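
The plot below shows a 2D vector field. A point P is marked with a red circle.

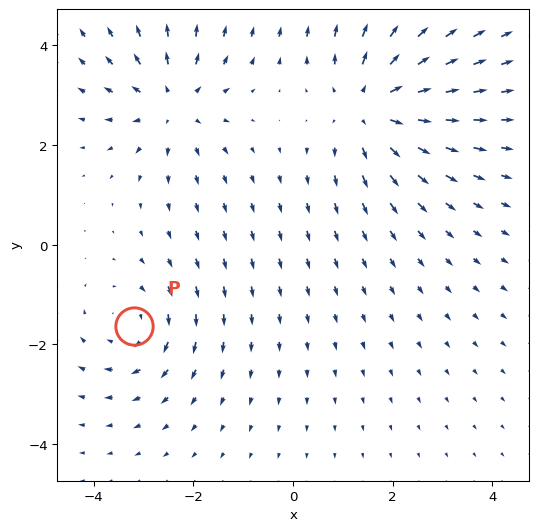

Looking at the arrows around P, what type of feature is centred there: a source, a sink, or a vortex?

vortex

At P (-3.2, -1.6) the arrows circulate clockwise. Divergence ≈0, curl about -3 — near-zero divergence with nonzero curl is a vortex.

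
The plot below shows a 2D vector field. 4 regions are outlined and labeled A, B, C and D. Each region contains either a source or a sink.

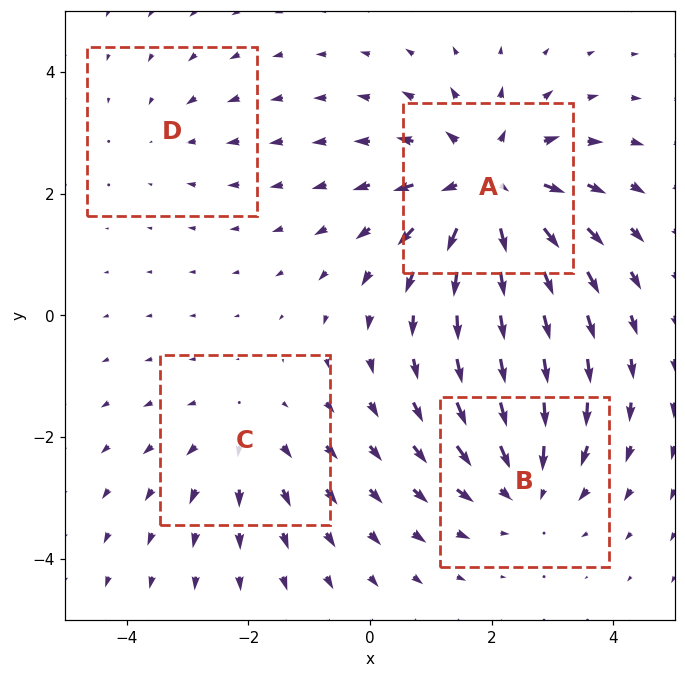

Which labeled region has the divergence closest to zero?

D

Divergence at each region's feature centre — A: about +6, B: about -4, C: about +3, D: about -2. Region D is closest to zero.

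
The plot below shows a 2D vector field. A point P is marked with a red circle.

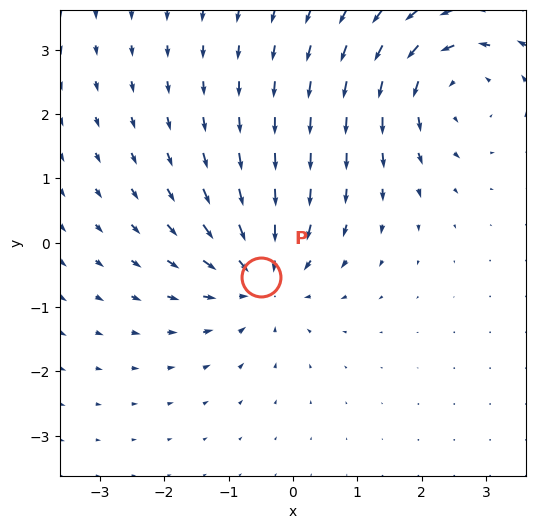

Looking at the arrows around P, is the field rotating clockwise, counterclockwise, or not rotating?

not rotating

Near P at (-0.5, -0.5) the arrows show no circulation. The curl there is ≈0.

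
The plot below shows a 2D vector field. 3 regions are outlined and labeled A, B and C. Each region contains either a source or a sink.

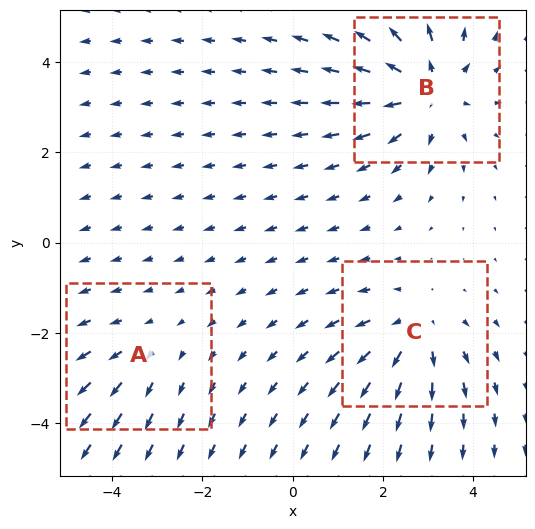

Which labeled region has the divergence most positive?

Divergence at each region's feature centre — A: about +2, B: about +4, C: about +3. Region B is most positive.

B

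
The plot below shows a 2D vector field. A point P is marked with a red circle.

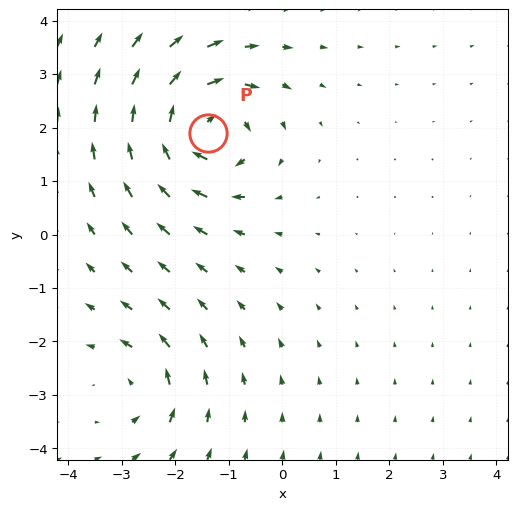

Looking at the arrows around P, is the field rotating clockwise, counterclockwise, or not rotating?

clockwise

Near P at (-1.4, 1.9) the arrows circulate clockwise. The curl (z-component) there is about -7; negative curl means clockwise rotation.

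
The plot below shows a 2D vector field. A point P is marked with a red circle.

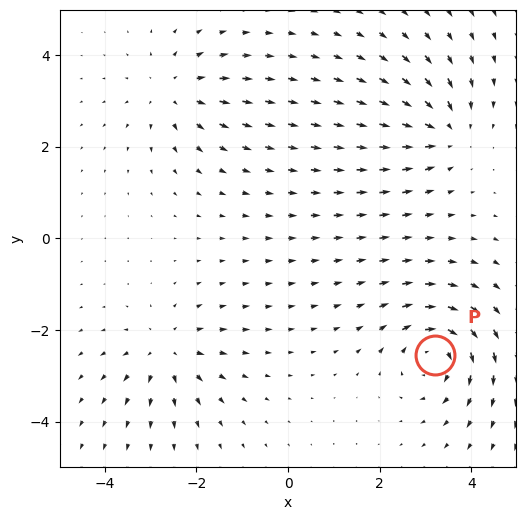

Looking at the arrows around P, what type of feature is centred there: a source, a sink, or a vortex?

vortex

At P (3.2, -2.5) the arrows circulate clockwise. Divergence ≈0, curl about -6 — near-zero divergence with nonzero curl is a vortex.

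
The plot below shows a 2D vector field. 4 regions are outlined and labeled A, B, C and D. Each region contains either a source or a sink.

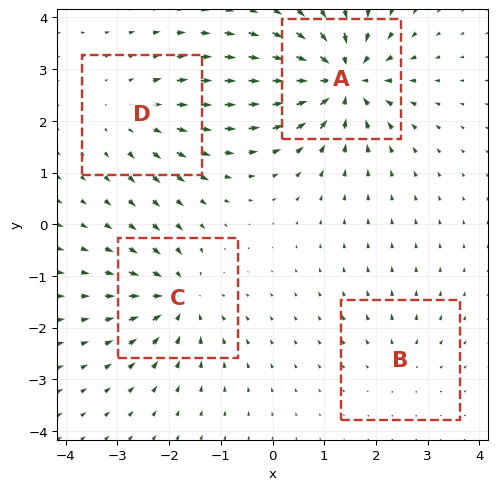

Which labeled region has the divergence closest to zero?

Divergence at each region's feature centre — A: about -8, B: about +2, C: about -6, D: about +4. Region B is closest to zero.

B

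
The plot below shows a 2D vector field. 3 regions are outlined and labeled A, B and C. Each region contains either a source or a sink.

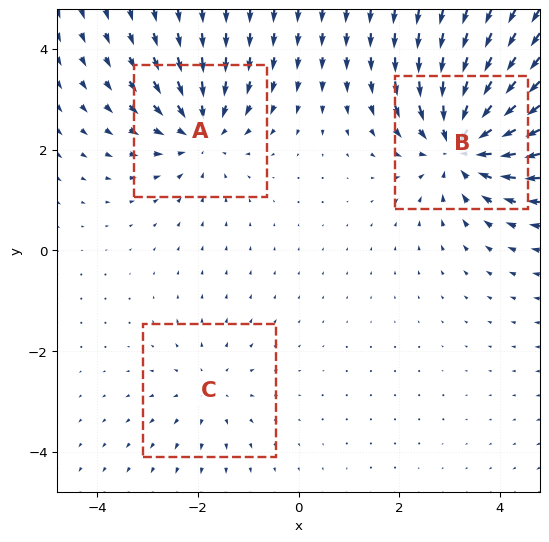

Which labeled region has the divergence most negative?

B

Divergence at each region's feature centre — A: about -4, B: about -5, C: about +2. Region B is most negative.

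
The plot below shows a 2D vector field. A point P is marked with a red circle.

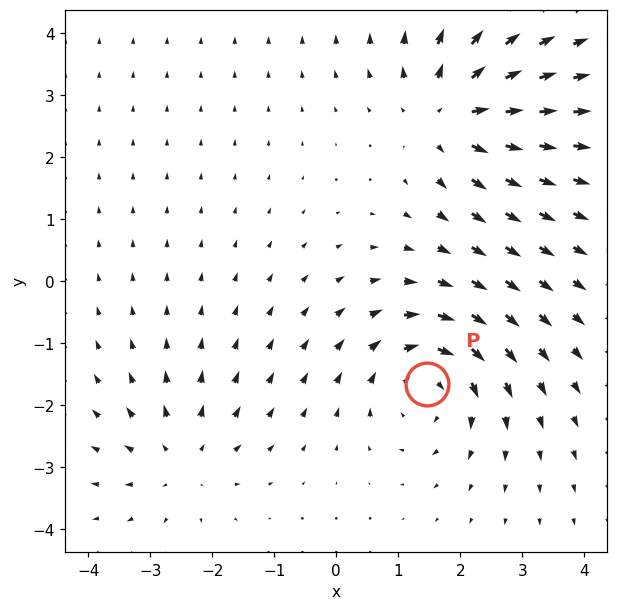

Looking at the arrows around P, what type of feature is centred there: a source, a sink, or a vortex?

At P (1.5, -1.7) the arrows circulate clockwise. Divergence ≈0, curl about -5 — near-zero divergence with nonzero curl is a vortex.

vortex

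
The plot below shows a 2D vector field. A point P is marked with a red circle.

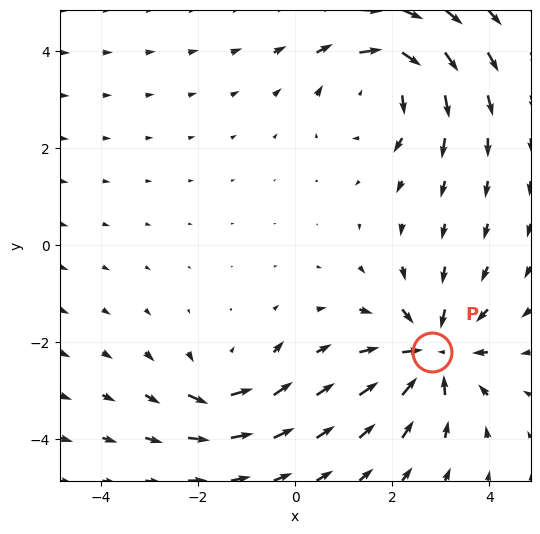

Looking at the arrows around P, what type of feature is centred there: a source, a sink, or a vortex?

sink

At P (2.8, -2.2) the arrows converge inward. Divergence about -5, curl ≈0 — negative divergence with near-zero curl is a sink.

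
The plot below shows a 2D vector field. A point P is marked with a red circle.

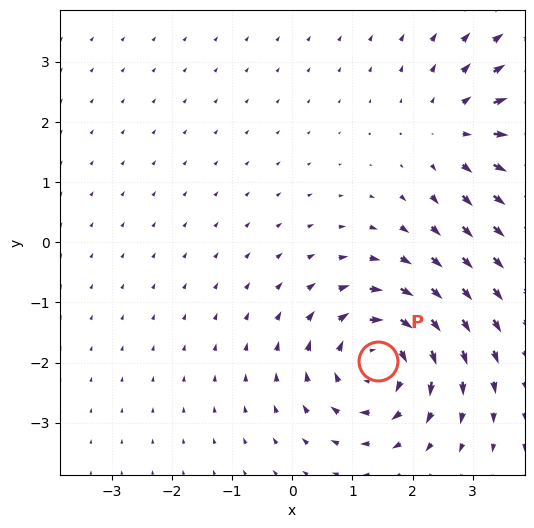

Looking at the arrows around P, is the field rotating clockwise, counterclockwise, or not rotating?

clockwise

Near P at (1.4, -2.0) the arrows circulate clockwise. The curl (z-component) there is about -4; negative curl means clockwise rotation.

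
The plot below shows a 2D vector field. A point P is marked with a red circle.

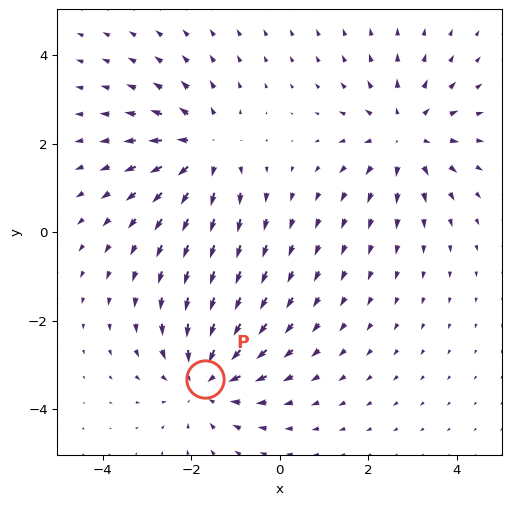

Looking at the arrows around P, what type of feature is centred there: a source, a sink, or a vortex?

At P (-1.7, -3.3) the arrows converge inward. Divergence about -4, curl ≈0 — negative divergence with near-zero curl is a sink.

sink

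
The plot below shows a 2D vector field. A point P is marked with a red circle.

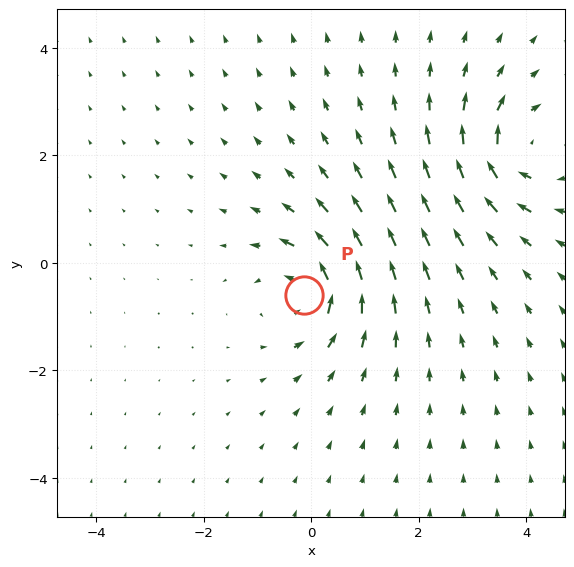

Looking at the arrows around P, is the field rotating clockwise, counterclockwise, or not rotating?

counterclockwise

Near P at (-0.1, -0.6) the arrows circulate counterclockwise. The curl (z-component) there is about +6; positive curl means counterclockwise rotation.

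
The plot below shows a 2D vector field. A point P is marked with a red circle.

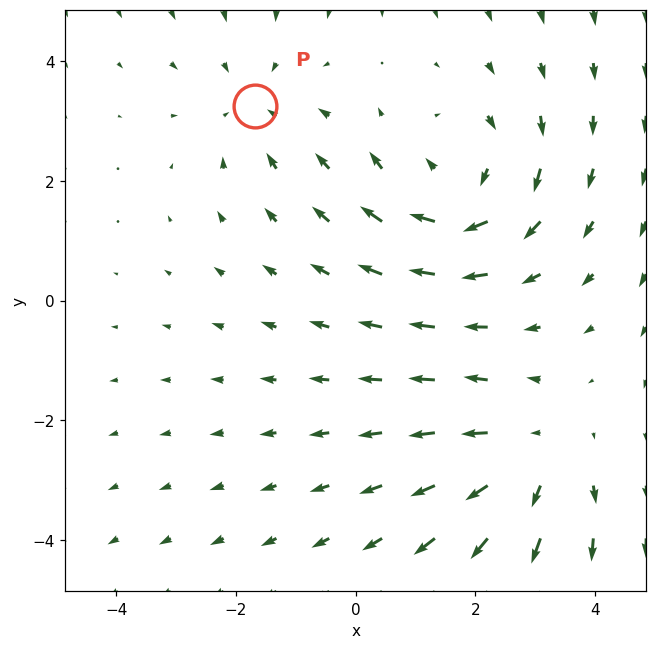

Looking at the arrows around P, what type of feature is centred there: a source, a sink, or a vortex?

sink

At P (-1.7, 3.2) the arrows converge inward. Divergence about -2, curl ≈0 — negative divergence with near-zero curl is a sink.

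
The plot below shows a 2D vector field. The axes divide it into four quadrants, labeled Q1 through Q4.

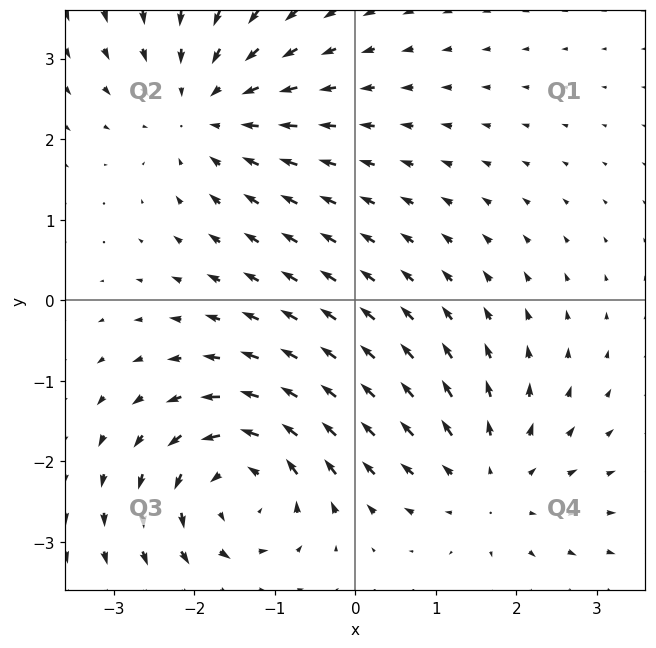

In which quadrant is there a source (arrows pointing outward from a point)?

Q4

The source sits at approximately (1.7, -2.3), which lies in quadrant Q4. The divergence there is about +3, positive as expected for a source.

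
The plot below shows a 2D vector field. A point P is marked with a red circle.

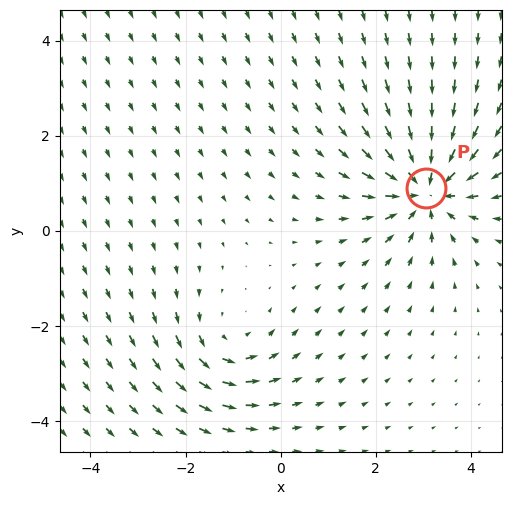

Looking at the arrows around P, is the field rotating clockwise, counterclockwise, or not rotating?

not rotating

Near P at (3.0, 0.9) the arrows show no circulation. The curl there is ≈0.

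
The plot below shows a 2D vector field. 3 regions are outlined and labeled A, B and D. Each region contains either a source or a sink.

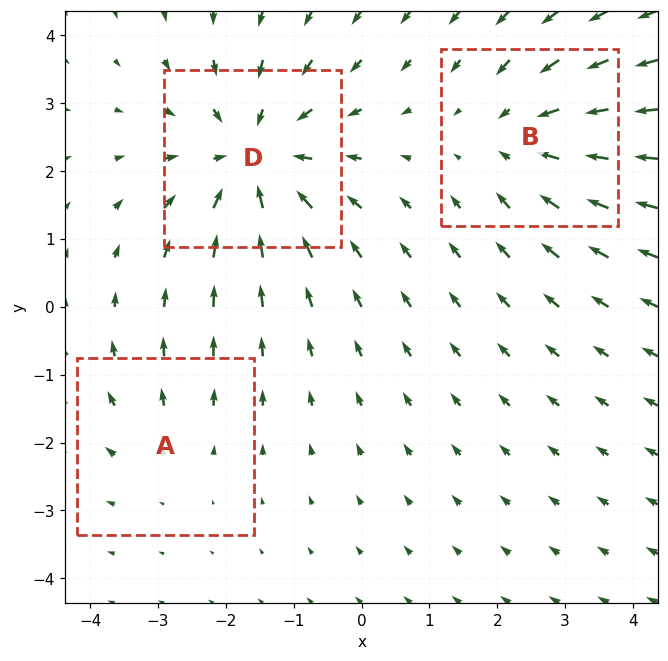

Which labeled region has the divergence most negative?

Divergence at each region's feature centre — A: about +2, B: about -3, D: about -4. Region D is most negative.

D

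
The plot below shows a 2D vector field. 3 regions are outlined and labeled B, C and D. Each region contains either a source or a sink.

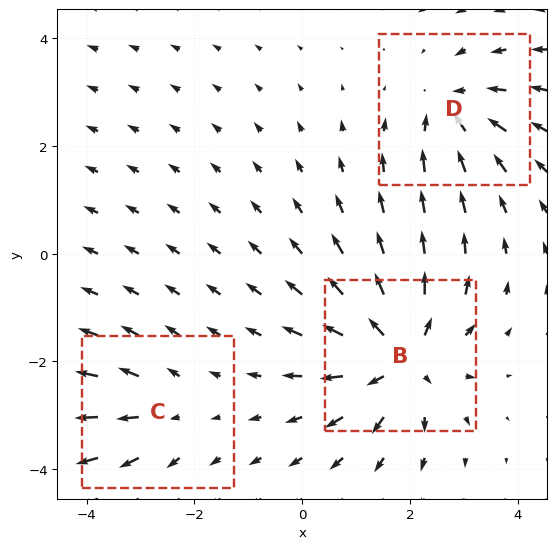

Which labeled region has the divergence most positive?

B

Divergence at each region's feature centre — B: about +5, C: about +2, D: about -3. Region B is most positive.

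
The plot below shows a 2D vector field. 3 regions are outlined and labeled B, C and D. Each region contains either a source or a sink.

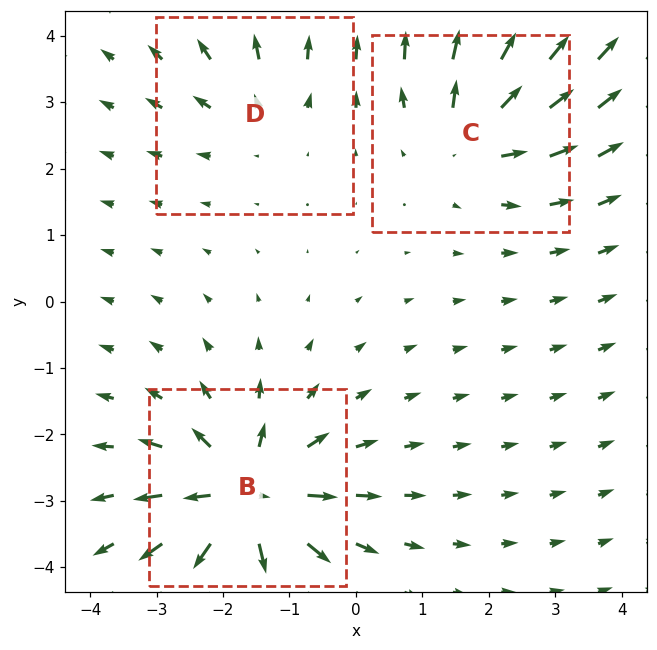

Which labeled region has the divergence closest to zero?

D

Divergence at each region's feature centre — B: about +6, C: about +4, D: about +2. Region D is closest to zero.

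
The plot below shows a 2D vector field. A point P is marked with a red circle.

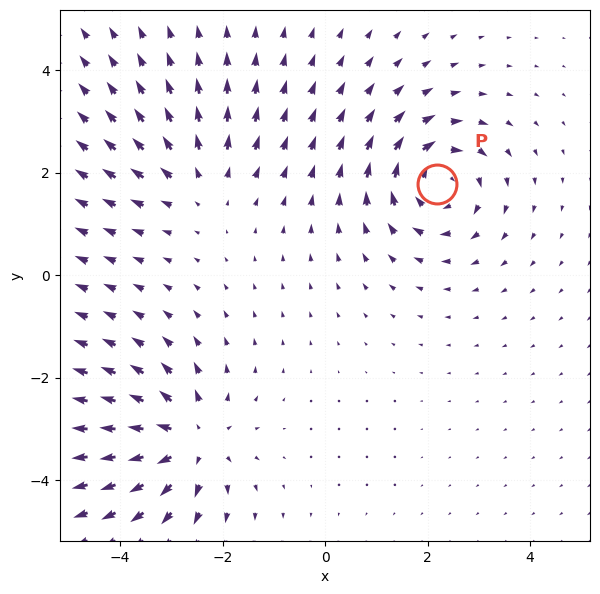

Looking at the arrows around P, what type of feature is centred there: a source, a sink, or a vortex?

vortex

At P (2.2, 1.8) the arrows circulate clockwise. Divergence ≈0, curl about -6 — near-zero divergence with nonzero curl is a vortex.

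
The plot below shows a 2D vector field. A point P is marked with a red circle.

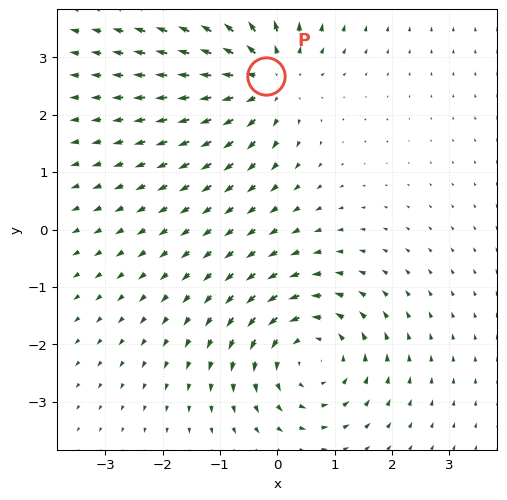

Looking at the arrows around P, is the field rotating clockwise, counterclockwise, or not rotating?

Near P at (-0.2, 2.7) the arrows show no circulation. The curl there is ≈0.

not rotating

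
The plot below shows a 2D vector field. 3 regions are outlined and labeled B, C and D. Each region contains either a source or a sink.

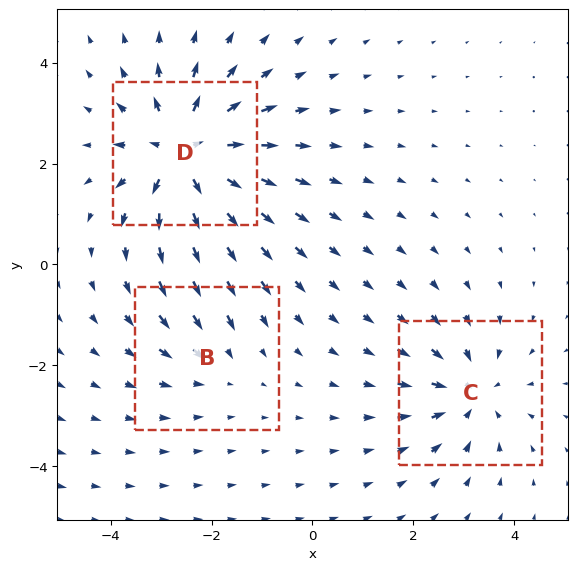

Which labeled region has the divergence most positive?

Divergence at each region's feature centre — B: about -2, C: about -3, D: about +5. Region D is most positive.

D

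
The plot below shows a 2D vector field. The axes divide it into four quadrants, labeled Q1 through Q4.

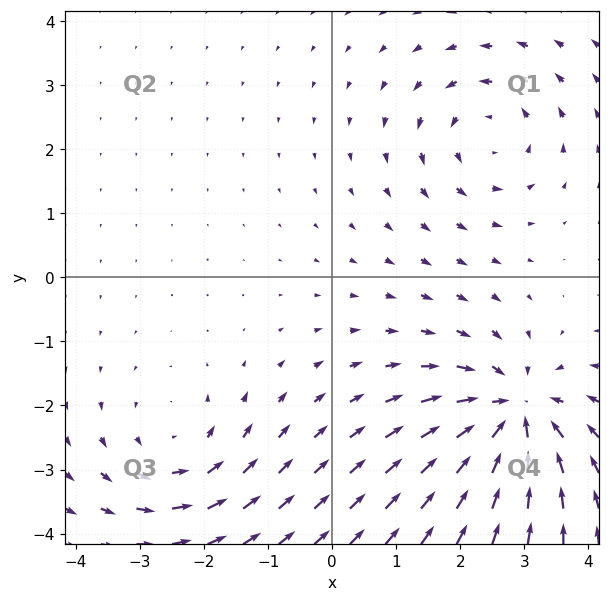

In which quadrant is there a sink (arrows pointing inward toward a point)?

Q4

The sink sits at approximately (2.8, -2.1), which lies in quadrant Q4. The divergence there is about -6, negative as expected for a sink.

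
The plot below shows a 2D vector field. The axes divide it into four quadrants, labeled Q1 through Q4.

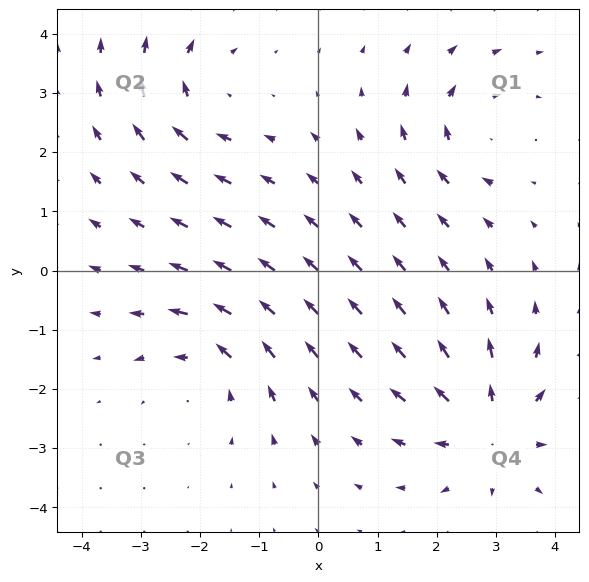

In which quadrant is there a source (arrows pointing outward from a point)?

The source sits at approximately (2.9, -2.6), which lies in quadrant Q4. The divergence there is about +4, positive as expected for a source.

Q4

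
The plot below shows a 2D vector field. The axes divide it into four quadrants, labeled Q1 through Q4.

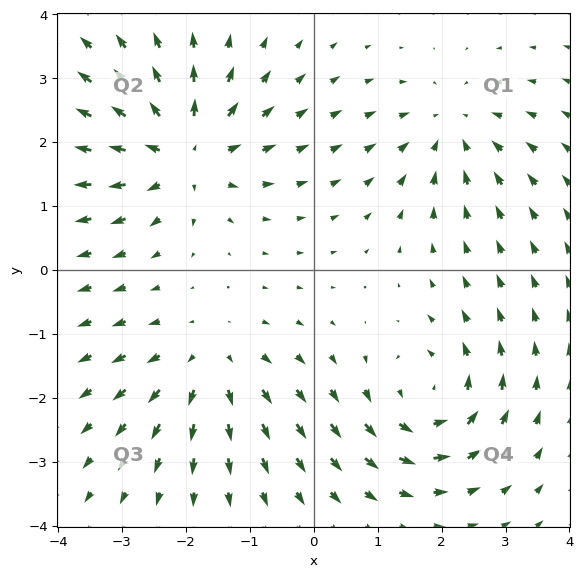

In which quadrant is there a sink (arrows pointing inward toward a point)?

Q1

The sink sits at approximately (2.2, 2.2), which lies in quadrant Q1. The divergence there is about -3, negative as expected for a sink.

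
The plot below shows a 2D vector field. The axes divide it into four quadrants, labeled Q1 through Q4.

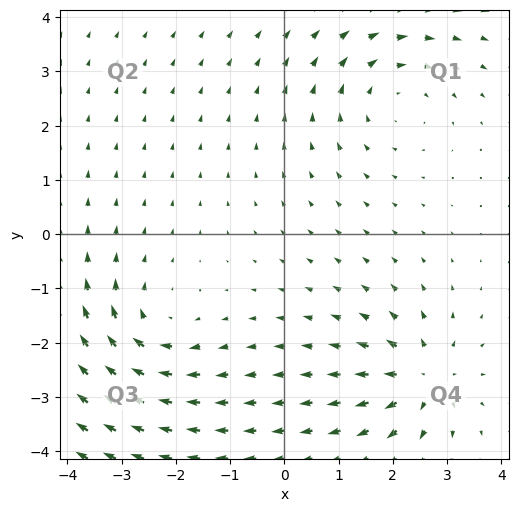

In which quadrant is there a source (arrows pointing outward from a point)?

Q4

The source sits at approximately (2.5, -2.6), which lies in quadrant Q4. The divergence there is about +4, positive as expected for a source.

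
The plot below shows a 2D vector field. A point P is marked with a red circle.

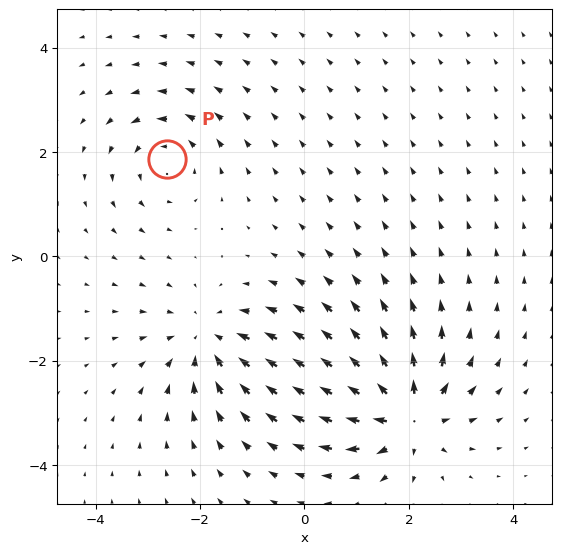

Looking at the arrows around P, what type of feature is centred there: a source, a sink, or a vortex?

At P (-2.6, 1.9) the arrows circulate counterclockwise. Divergence ≈0, curl about +3 — near-zero divergence with nonzero curl is a vortex.

vortex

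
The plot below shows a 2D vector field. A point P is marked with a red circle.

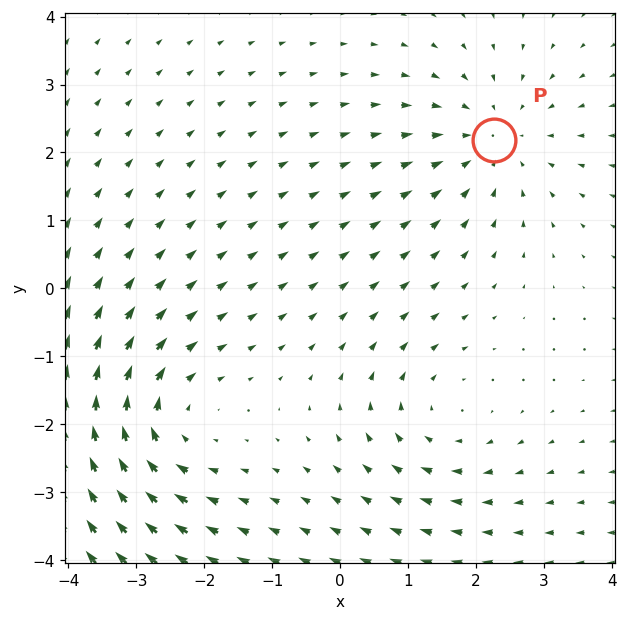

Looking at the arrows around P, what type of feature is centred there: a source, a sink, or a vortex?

sink

At P (2.3, 2.2) the arrows converge inward. Divergence about -3, curl ≈0 — negative divergence with near-zero curl is a sink.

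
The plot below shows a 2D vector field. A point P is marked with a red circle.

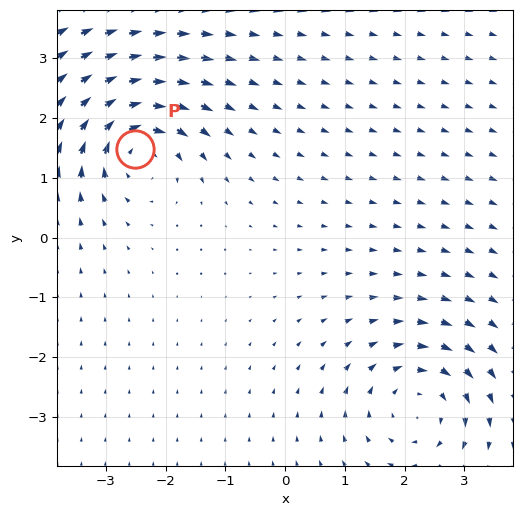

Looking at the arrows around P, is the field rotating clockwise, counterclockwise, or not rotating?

clockwise

Near P at (-2.5, 1.5) the arrows circulate clockwise. The curl (z-component) there is about -4; negative curl means clockwise rotation.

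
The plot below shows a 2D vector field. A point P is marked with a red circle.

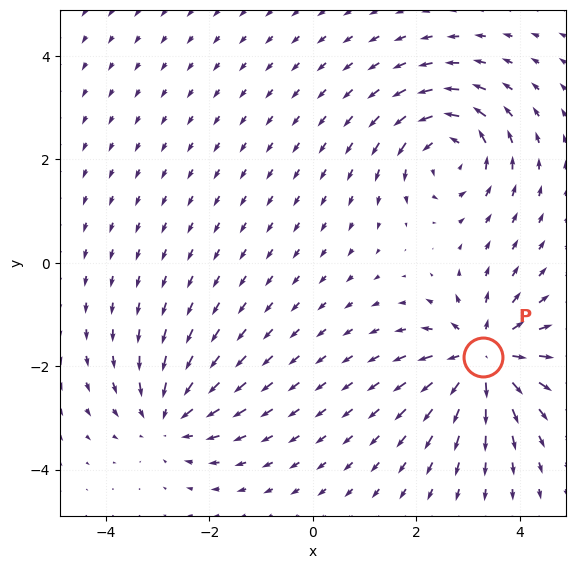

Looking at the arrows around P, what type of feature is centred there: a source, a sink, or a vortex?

At P (3.3, -1.8) the arrows spread outward. Divergence about +7, curl ≈0 — positive divergence with near-zero curl is a source.

source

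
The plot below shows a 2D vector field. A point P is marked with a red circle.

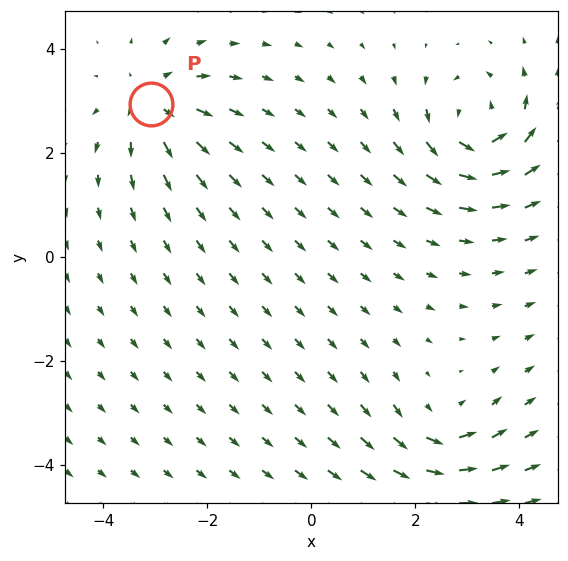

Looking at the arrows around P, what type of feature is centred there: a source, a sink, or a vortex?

source

At P (-3.1, 2.9) the arrows spread outward. Divergence about +5, curl ≈0 — positive divergence with near-zero curl is a source.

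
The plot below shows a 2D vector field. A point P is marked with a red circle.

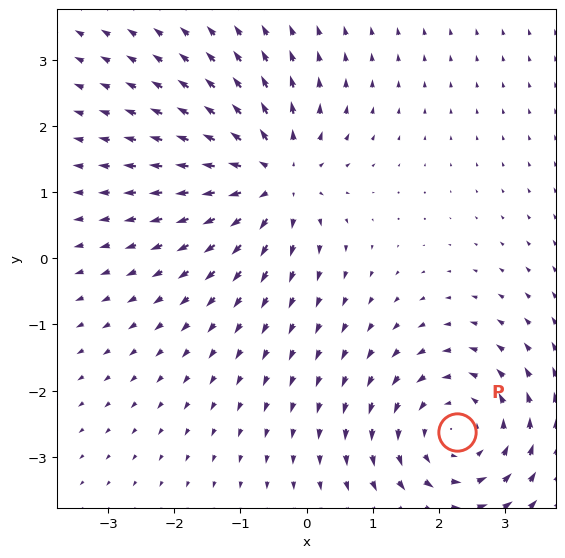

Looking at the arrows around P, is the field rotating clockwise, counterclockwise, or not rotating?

Near P at (2.3, -2.6) the arrows circulate counterclockwise. The curl (z-component) there is about +4; positive curl means counterclockwise rotation.

counterclockwise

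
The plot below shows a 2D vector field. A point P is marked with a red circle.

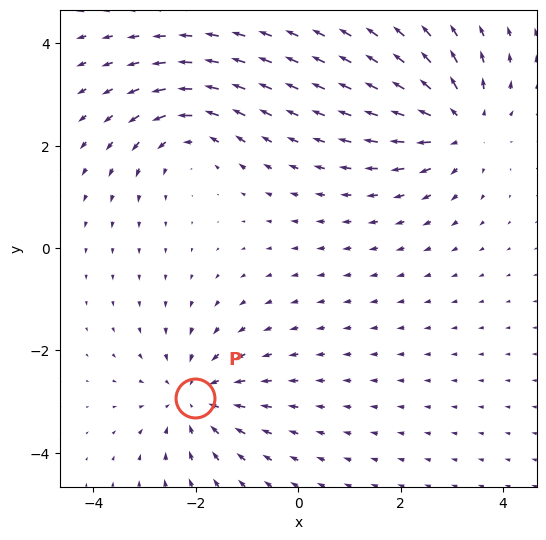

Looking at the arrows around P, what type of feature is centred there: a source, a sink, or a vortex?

At P (-2.0, -2.9) the arrows converge inward. Divergence about -3, curl ≈0 — negative divergence with near-zero curl is a sink.

sink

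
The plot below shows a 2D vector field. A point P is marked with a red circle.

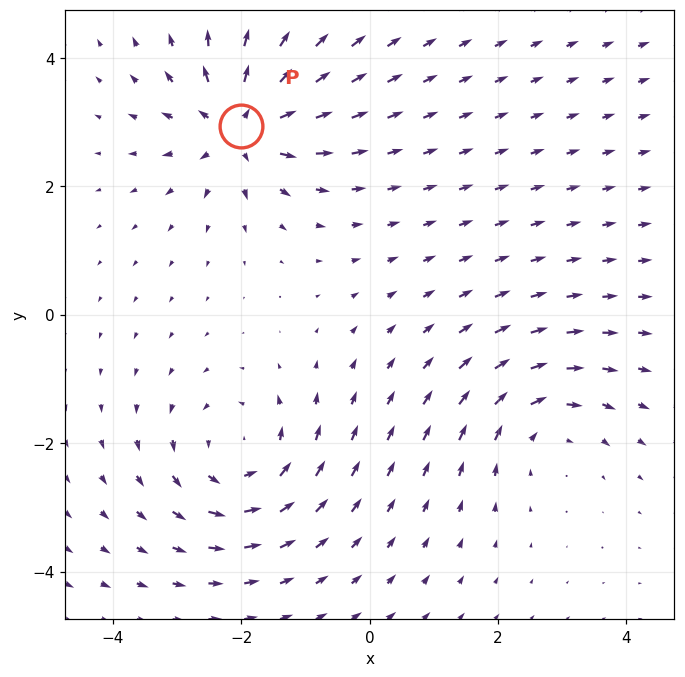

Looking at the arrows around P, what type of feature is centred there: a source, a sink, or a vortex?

At P (-2.0, 2.9) the arrows spread outward. Divergence about +7, curl ≈0 — positive divergence with near-zero curl is a source.

source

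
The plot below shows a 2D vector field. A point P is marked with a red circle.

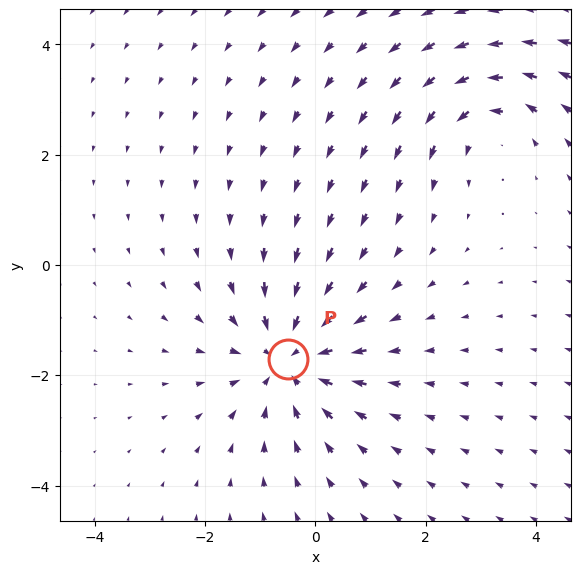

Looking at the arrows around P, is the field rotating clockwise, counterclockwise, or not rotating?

Near P at (-0.5, -1.7) the arrows show no circulation. The curl there is ≈0.

not rotating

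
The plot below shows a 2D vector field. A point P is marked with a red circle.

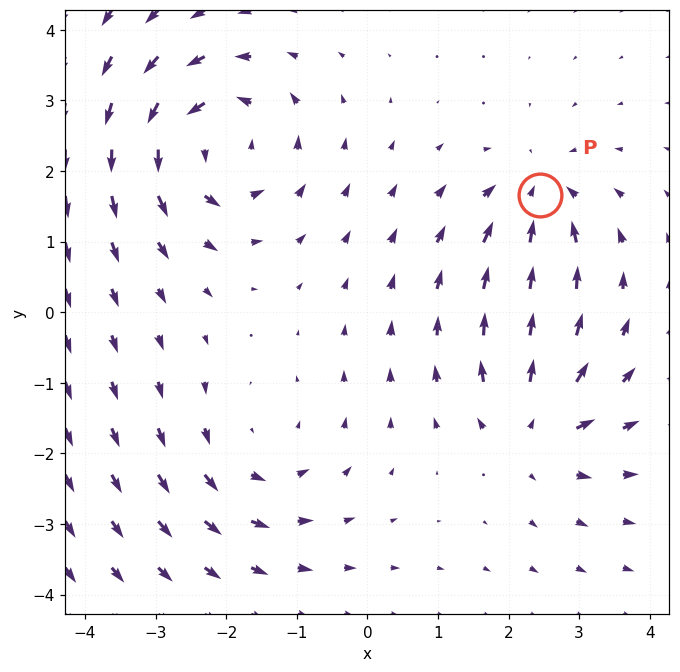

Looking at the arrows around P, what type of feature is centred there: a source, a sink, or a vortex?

sink

At P (2.4, 1.7) the arrows converge inward. Divergence about -4, curl ≈0 — negative divergence with near-zero curl is a sink.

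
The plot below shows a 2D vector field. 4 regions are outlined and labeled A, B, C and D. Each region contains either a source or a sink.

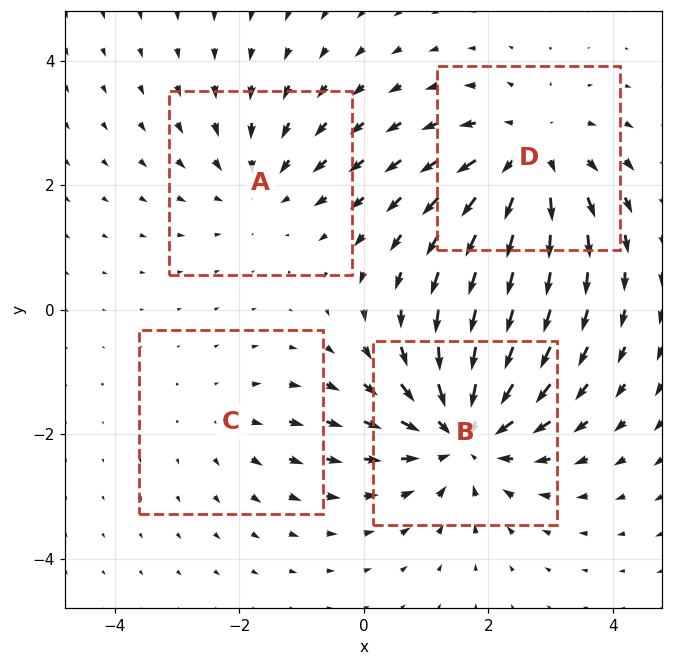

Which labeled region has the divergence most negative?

B

Divergence at each region's feature centre — A: about -3, B: about -6, C: about +2, D: about +4. Region B is most negative.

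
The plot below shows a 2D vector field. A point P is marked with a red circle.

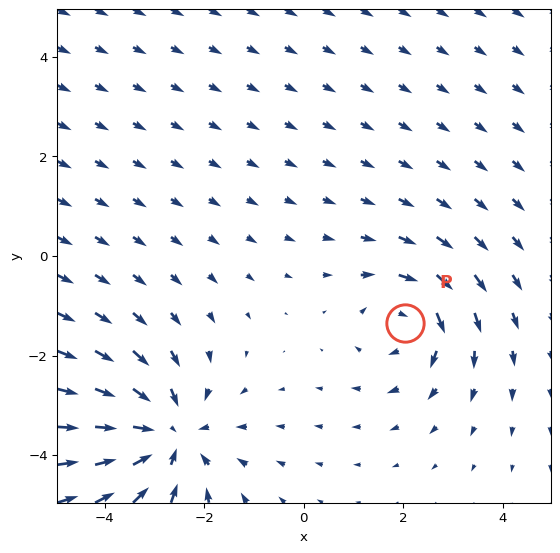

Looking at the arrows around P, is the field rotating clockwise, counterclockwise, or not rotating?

clockwise

Near P at (2.0, -1.3) the arrows circulate clockwise. The curl (z-component) there is about -3; negative curl means clockwise rotation.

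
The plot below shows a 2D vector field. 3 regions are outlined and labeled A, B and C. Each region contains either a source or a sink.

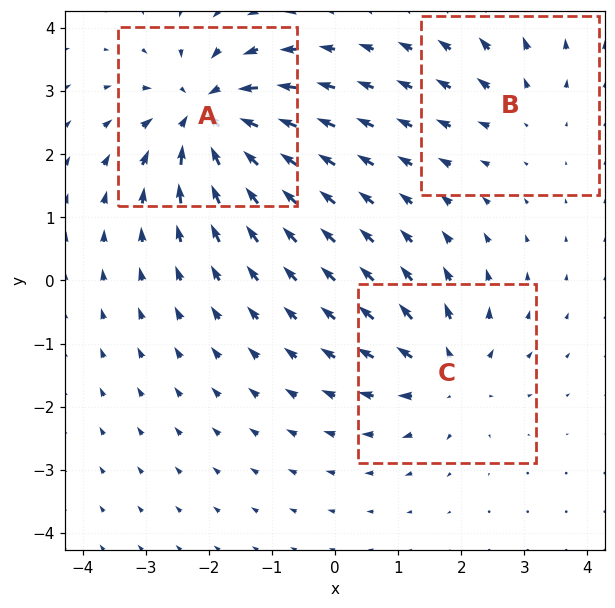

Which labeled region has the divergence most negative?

A

Divergence at each region's feature centre — A: about -6, B: about +2, C: about +4. Region A is most negative.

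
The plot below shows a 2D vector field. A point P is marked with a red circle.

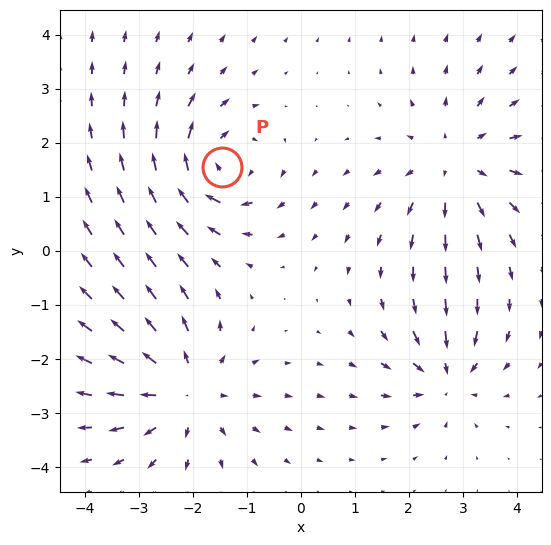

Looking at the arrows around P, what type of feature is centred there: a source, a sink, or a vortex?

vortex

At P (-1.5, 1.6) the arrows circulate clockwise. Divergence ≈0, curl about -5 — near-zero divergence with nonzero curl is a vortex.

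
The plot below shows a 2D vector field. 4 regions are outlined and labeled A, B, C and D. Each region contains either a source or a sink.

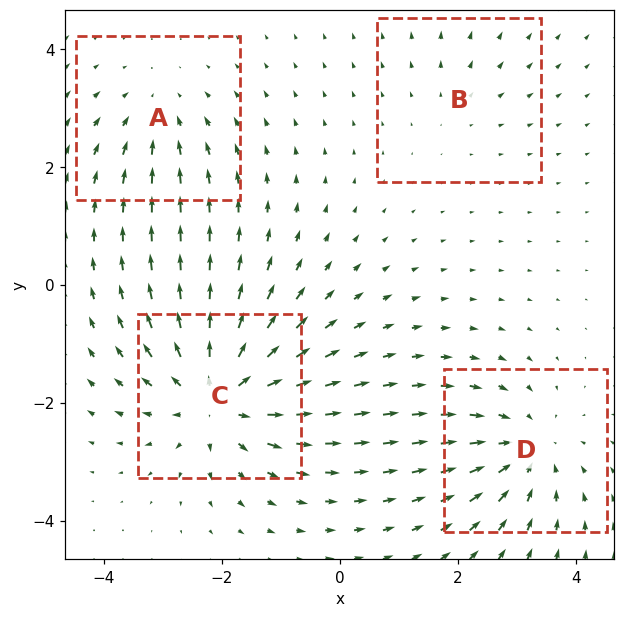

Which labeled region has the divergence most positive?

C

Divergence at each region's feature centre — A: about -3, B: about +2, C: about +7, D: about -5. Region C is most positive.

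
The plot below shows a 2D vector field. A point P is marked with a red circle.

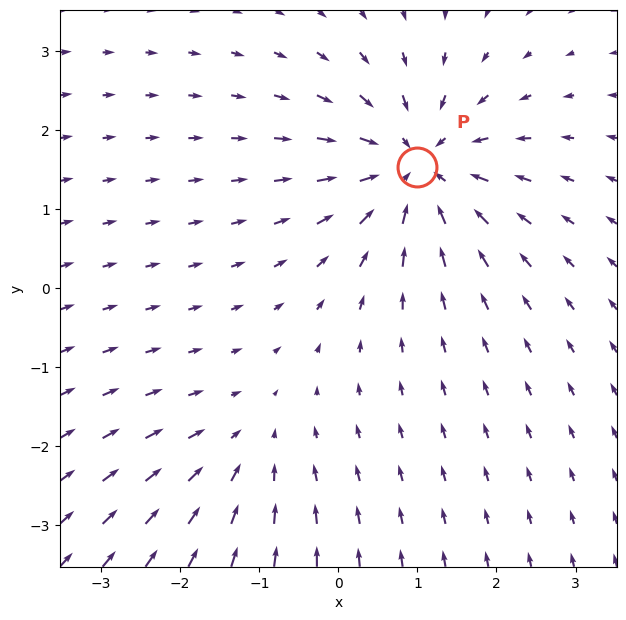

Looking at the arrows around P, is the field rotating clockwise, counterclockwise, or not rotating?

Near P at (1.0, 1.5) the arrows show no circulation. The curl there is ≈0.

not rotating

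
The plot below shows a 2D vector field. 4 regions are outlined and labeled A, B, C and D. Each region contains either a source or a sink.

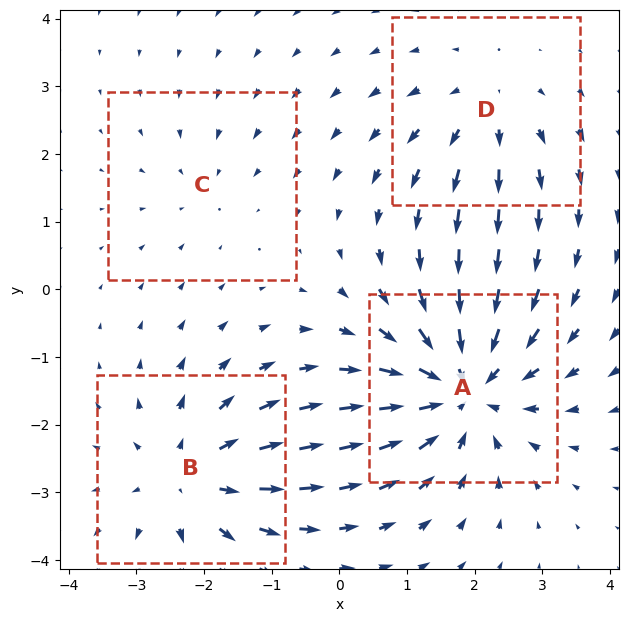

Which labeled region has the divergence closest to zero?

C

Divergence at each region's feature centre — A: about -6, B: about +4, C: about -2, D: about +3. Region C is closest to zero.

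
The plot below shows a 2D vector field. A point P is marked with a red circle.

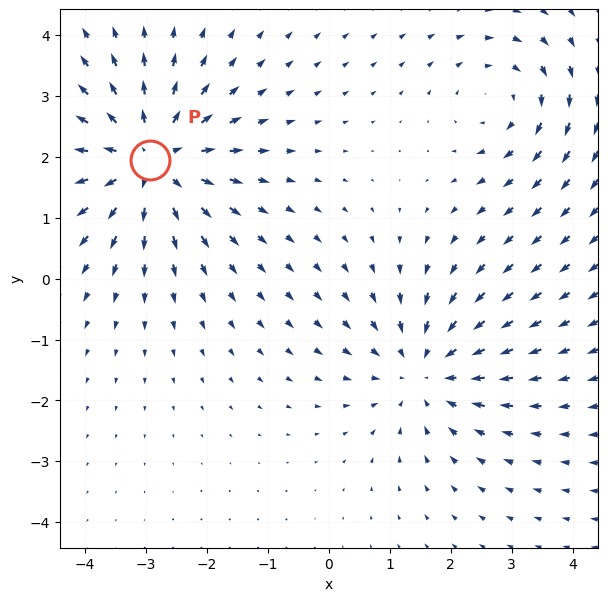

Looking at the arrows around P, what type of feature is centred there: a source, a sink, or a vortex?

At P (-2.9, 2.0) the arrows spread outward. Divergence about +4, curl ≈0 — positive divergence with near-zero curl is a source.

source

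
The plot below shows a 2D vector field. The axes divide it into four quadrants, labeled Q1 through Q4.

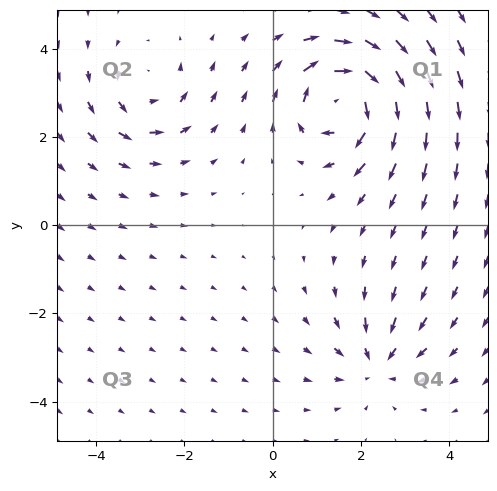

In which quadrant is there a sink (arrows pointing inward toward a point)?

Q4

The sink sits at approximately (2.4, -3.1), which lies in quadrant Q4. The divergence there is about -3, negative as expected for a sink.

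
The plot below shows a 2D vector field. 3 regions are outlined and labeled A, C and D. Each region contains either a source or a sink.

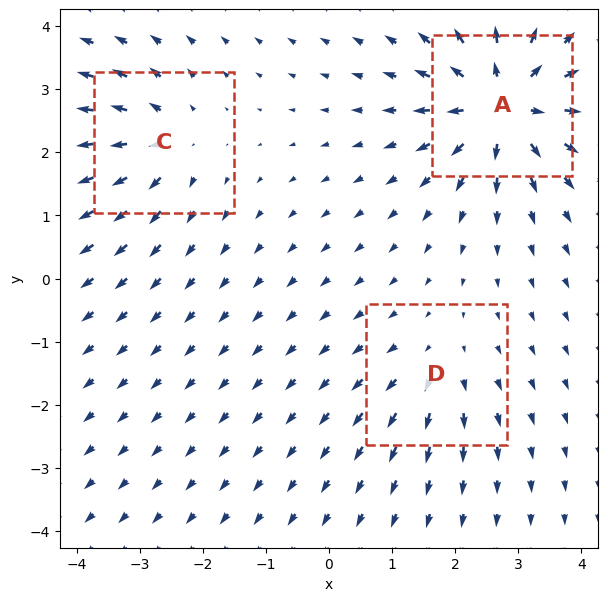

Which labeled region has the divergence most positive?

Divergence at each region's feature centre — A: about +7, C: about +4, D: about +3. Region A is most positive.

A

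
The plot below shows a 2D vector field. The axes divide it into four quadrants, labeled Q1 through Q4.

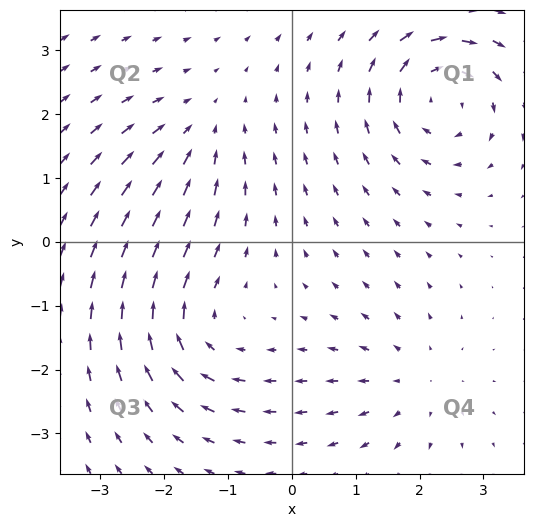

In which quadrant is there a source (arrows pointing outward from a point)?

Q4

The source sits at approximately (1.9, -2.2), which lies in quadrant Q4. The divergence there is about +3, positive as expected for a source.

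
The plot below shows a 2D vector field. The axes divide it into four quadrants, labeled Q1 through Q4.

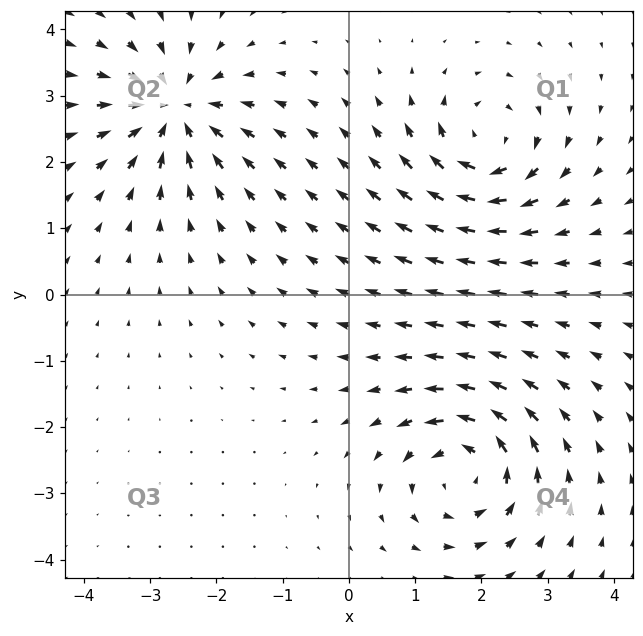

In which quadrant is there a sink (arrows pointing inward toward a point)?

Q2

The sink sits at approximately (-2.6, 2.8), which lies in quadrant Q2. The divergence there is about -6, negative as expected for a sink.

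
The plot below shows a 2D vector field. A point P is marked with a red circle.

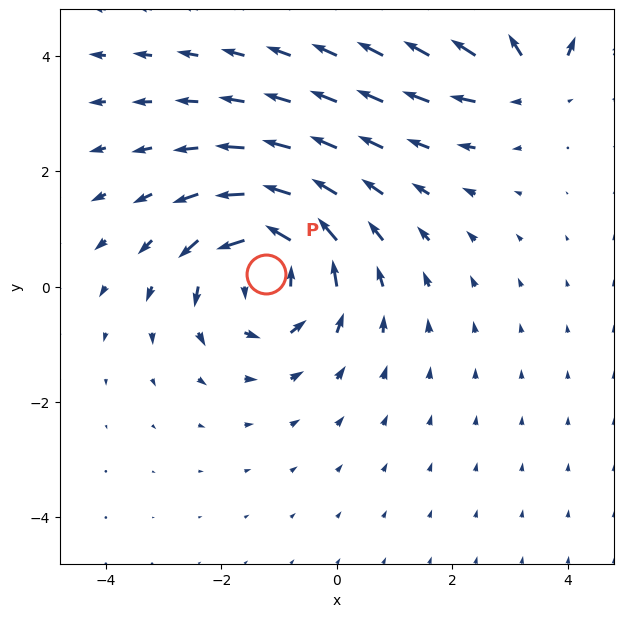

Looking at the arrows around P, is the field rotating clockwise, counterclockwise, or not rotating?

counterclockwise

Near P at (-1.2, 0.2) the arrows circulate counterclockwise. The curl (z-component) there is about +5; positive curl means counterclockwise rotation.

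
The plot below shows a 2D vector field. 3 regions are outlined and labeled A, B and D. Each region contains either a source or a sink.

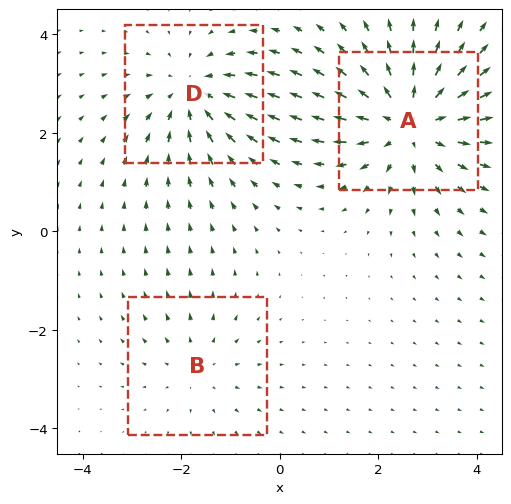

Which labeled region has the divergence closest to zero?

B

Divergence at each region's feature centre — A: about +4, B: about +2, D: about -3. Region B is closest to zero.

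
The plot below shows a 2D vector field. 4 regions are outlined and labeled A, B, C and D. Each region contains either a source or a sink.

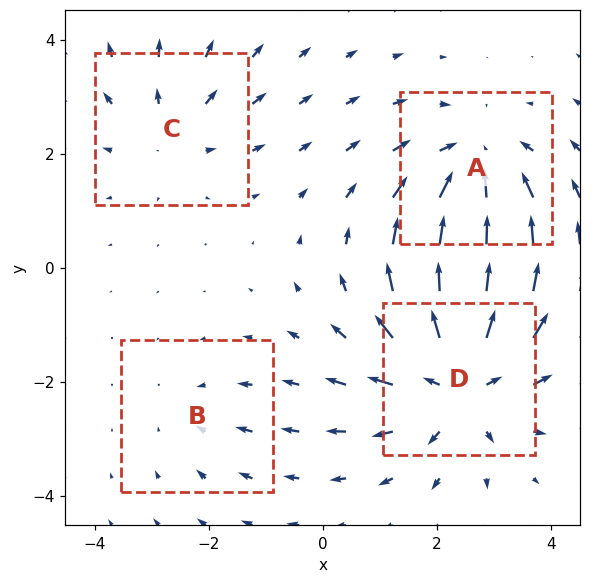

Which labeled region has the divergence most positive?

D

Divergence at each region's feature centre — A: about -4, B: about -2, C: about +3, D: about +6. Region D is most positive.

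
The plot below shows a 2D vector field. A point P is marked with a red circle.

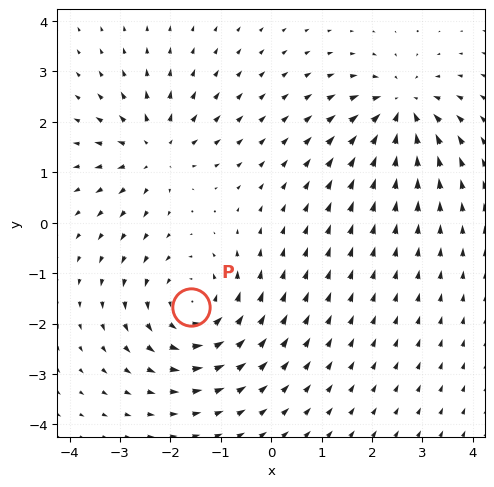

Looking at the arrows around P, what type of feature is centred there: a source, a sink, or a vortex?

At P (-1.6, -1.7) the arrows circulate counterclockwise. Divergence ≈0, curl about +4 — near-zero divergence with nonzero curl is a vortex.

vortex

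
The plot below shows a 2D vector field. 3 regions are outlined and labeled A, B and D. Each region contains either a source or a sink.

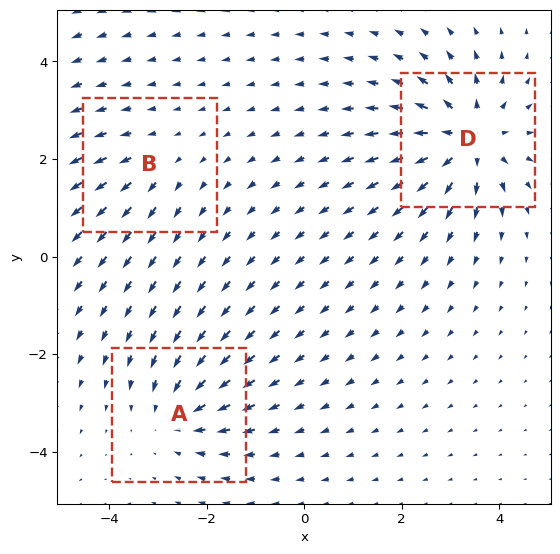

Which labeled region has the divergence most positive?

D

Divergence at each region's feature centre — A: about -3, B: about +2, D: about +5. Region D is most positive.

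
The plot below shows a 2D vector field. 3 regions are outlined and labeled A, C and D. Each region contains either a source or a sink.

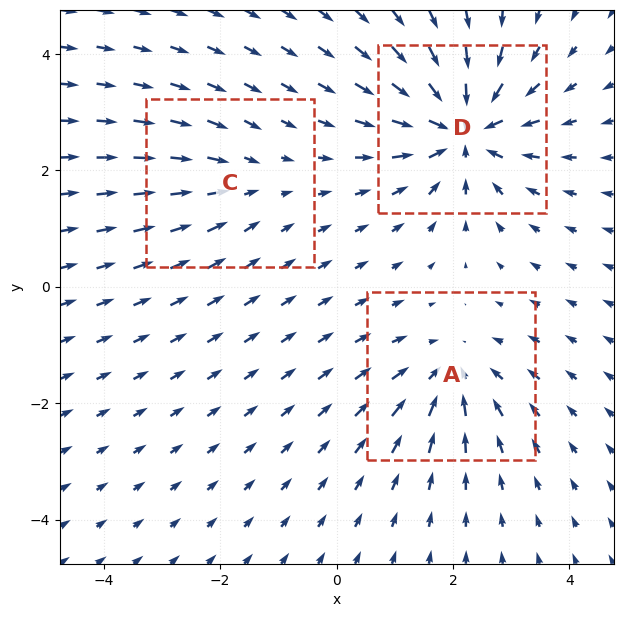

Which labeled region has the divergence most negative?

Divergence at each region's feature centre — A: about -3, C: about -2, D: about -6. Region D is most negative.

D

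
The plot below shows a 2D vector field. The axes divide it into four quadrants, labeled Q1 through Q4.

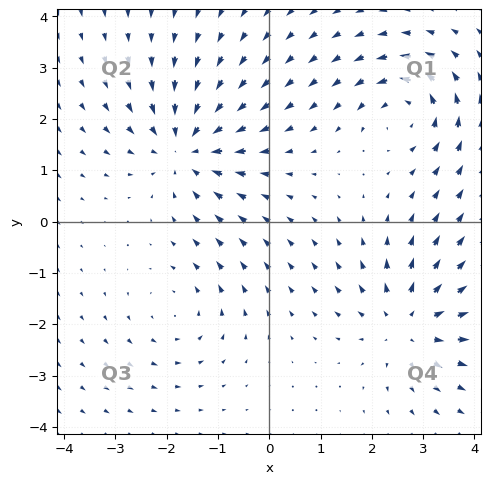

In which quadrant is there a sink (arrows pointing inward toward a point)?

The sink sits at approximately (-1.6, 1.4), which lies in quadrant Q2. The divergence there is about -5, negative as expected for a sink.

Q2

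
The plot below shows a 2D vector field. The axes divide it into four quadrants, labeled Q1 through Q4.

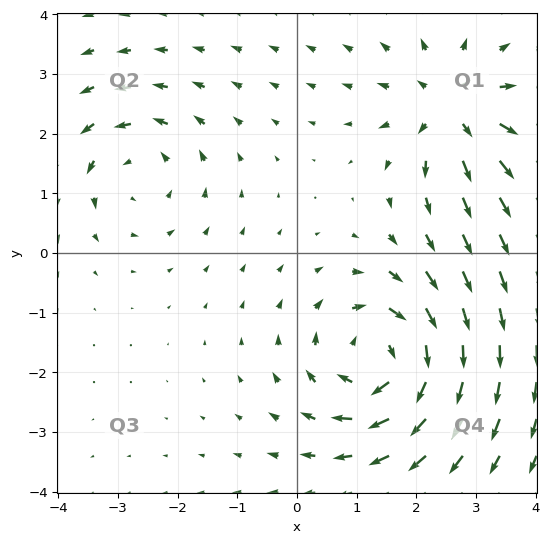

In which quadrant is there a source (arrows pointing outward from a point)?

Q1

The source sits at approximately (2.6, 2.4), which lies in quadrant Q1. The divergence there is about +4, positive as expected for a source.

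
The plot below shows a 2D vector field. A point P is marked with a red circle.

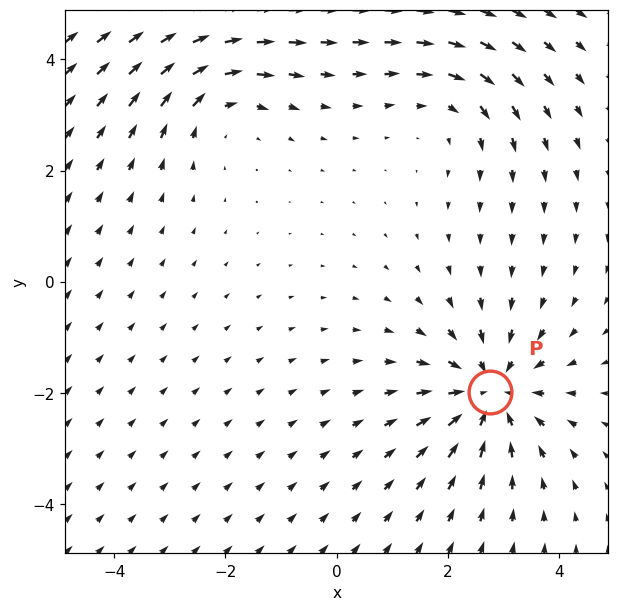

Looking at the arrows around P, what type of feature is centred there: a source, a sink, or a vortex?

sink

At P (2.8, -2.0) the arrows converge inward. Divergence about -4, curl ≈0 — negative divergence with near-zero curl is a sink.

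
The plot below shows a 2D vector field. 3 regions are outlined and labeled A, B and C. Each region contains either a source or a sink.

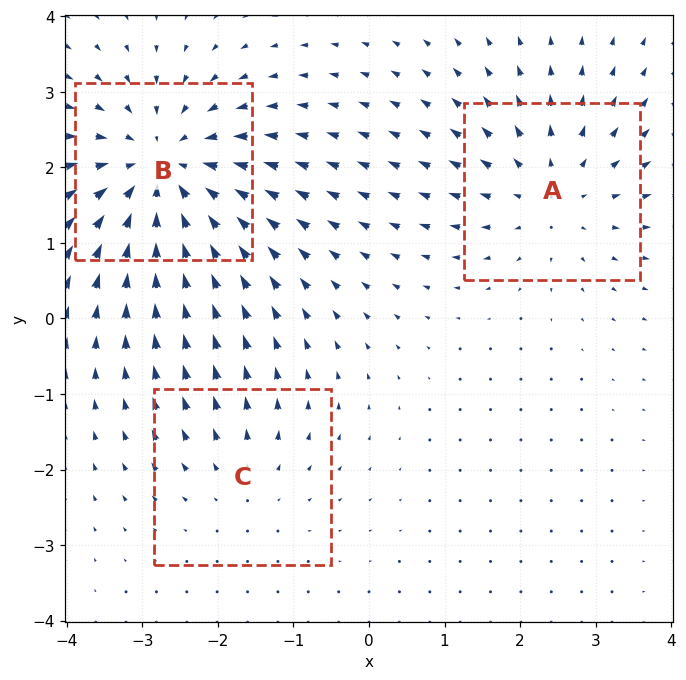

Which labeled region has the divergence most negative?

Divergence at each region's feature centre — A: about +3, B: about -4, C: about +2. Region B is most negative.

B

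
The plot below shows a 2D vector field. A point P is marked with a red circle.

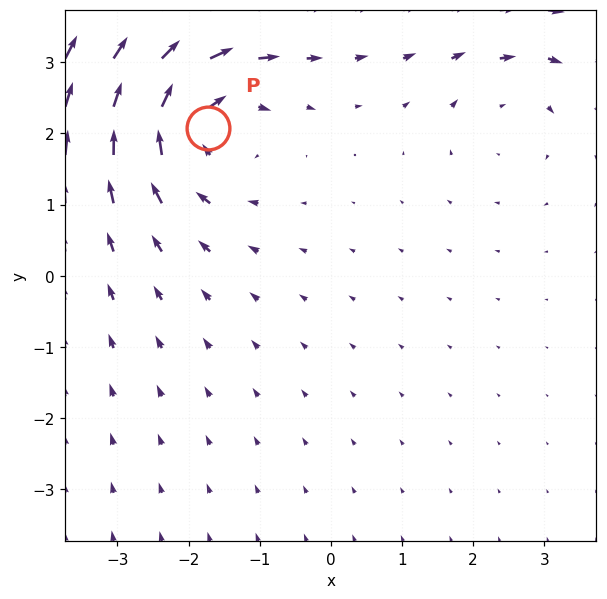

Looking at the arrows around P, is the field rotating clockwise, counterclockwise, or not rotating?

clockwise

Near P at (-1.7, 2.1) the arrows circulate clockwise. The curl (z-component) there is about -5; negative curl means clockwise rotation.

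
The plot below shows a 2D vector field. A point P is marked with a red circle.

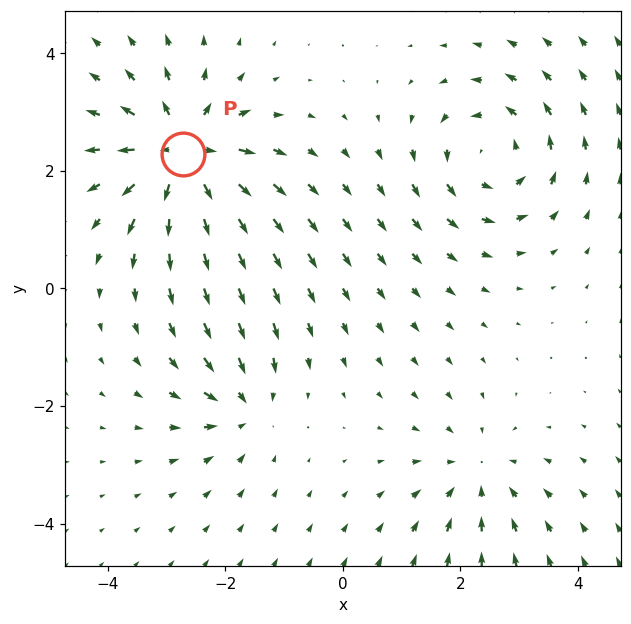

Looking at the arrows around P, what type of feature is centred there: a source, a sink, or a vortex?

At P (-2.7, 2.3) the arrows spread outward. Divergence about +7, curl ≈0 — positive divergence with near-zero curl is a source.

source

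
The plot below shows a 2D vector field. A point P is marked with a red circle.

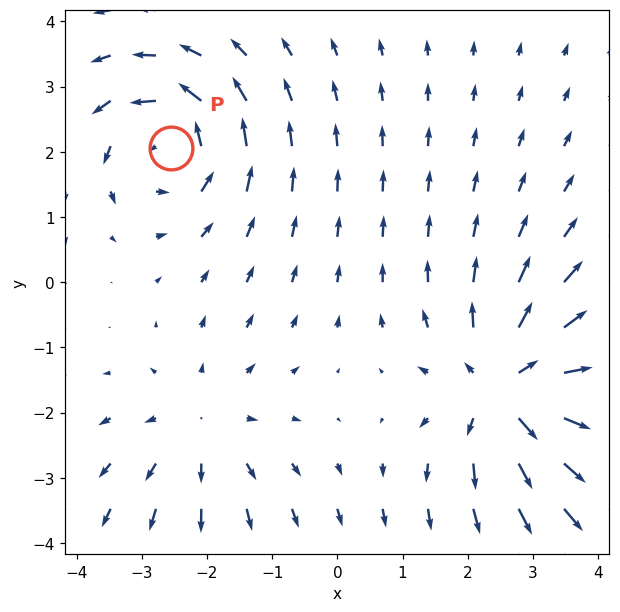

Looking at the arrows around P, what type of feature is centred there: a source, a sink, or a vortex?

vortex

At P (-2.6, 2.1) the arrows circulate counterclockwise. Divergence ≈0, curl about +4 — near-zero divergence with nonzero curl is a vortex.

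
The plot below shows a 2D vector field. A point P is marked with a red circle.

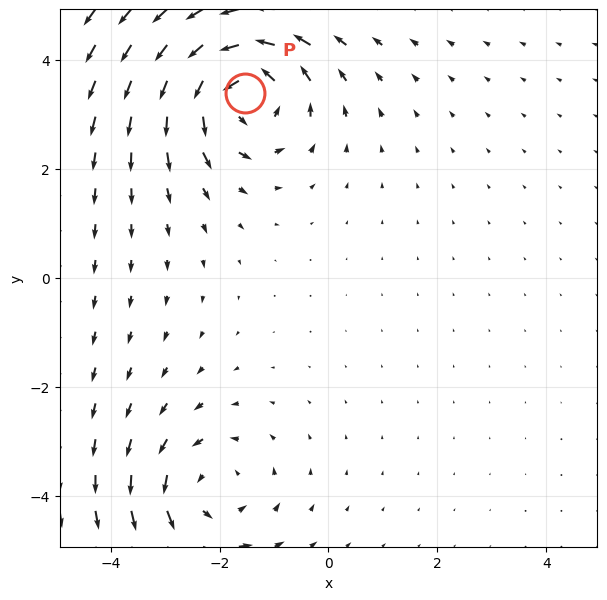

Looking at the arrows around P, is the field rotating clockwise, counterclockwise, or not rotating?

counterclockwise

Near P at (-1.5, 3.4) the arrows circulate counterclockwise. The curl (z-component) there is about +5; positive curl means counterclockwise rotation.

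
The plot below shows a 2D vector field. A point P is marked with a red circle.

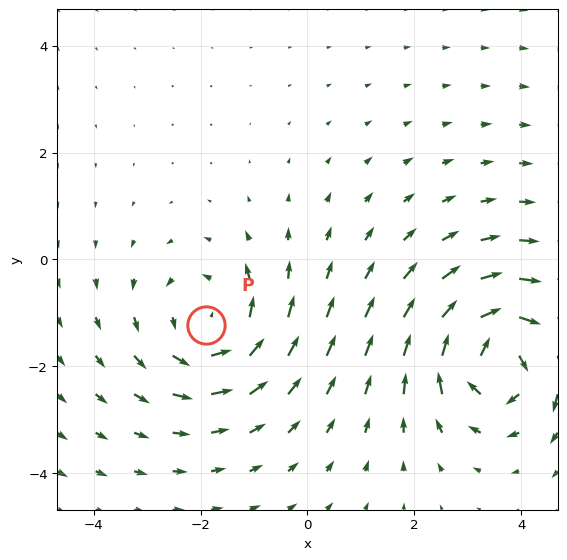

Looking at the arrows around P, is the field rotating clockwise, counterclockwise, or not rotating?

Near P at (-1.9, -1.2) the arrows circulate counterclockwise. The curl (z-component) there is about +2; positive curl means counterclockwise rotation.

counterclockwise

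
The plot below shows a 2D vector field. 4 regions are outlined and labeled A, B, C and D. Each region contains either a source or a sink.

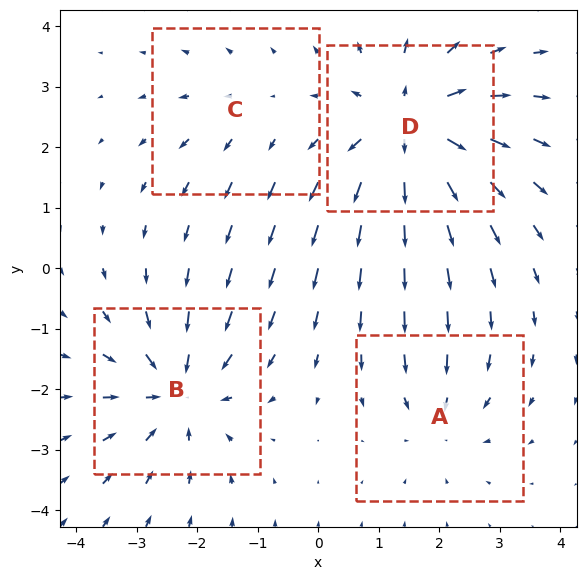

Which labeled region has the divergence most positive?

D

Divergence at each region's feature centre — A: about -3, B: about -5, C: about +2, D: about +7. Region D is most positive.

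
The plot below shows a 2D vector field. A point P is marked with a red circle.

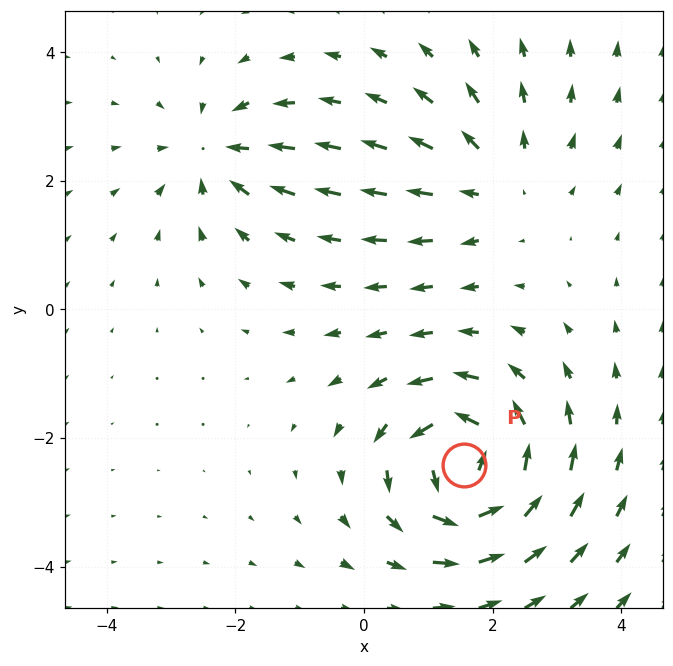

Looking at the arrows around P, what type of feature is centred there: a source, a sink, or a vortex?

At P (1.6, -2.4) the arrows circulate counterclockwise. Divergence ≈0, curl about +6 — near-zero divergence with nonzero curl is a vortex.

vortex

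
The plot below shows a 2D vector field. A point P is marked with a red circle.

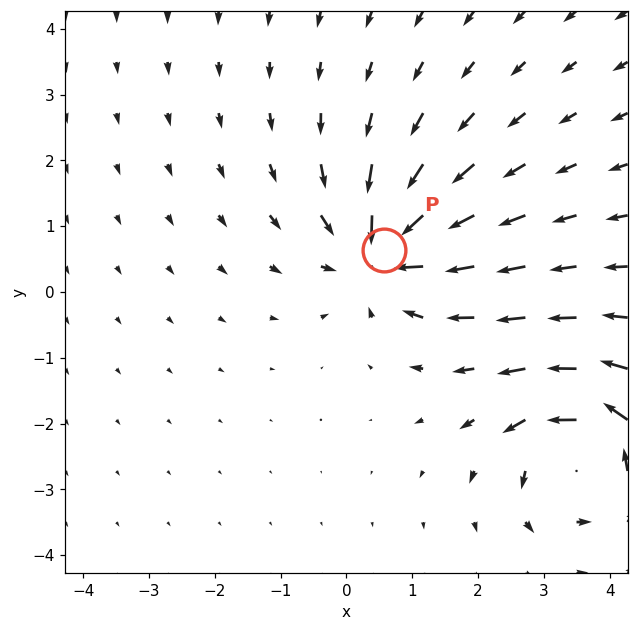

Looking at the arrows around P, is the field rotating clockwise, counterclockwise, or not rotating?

Near P at (0.6, 0.6) the arrows show no circulation. The curl there is ≈0.

not rotating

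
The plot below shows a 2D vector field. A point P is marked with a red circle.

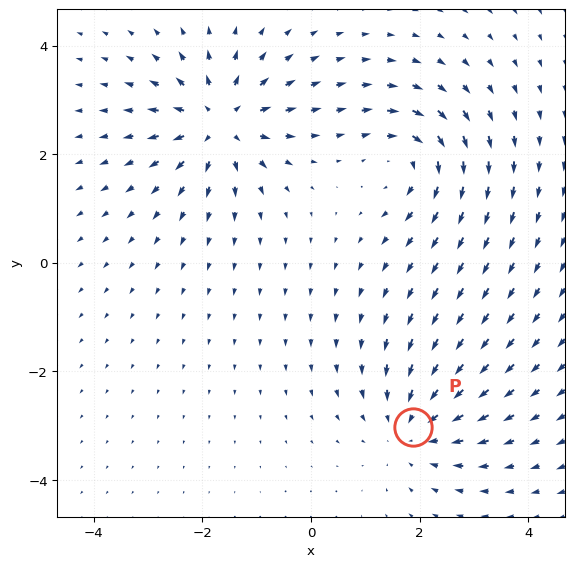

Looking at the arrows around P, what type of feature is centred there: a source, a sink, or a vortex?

sink

At P (1.9, -3.0) the arrows converge inward. Divergence about -4, curl ≈0 — negative divergence with near-zero curl is a sink.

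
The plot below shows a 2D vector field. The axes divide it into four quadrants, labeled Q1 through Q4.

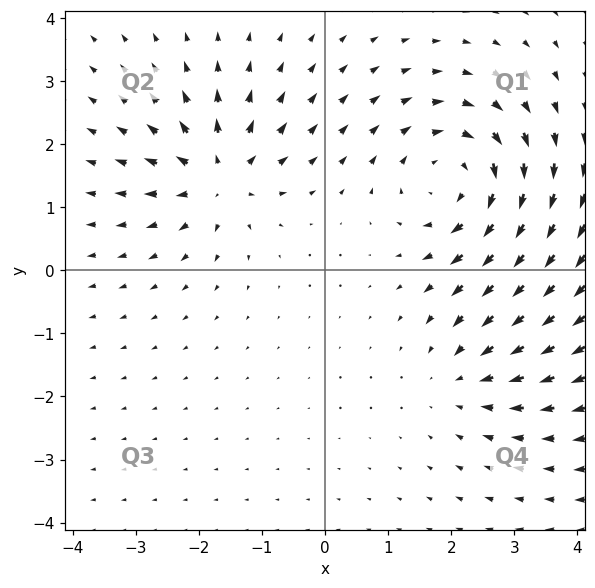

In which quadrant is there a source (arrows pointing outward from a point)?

Q2

The source sits at approximately (-1.7, 1.5), which lies in quadrant Q2. The divergence there is about +5, positive as expected for a source.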